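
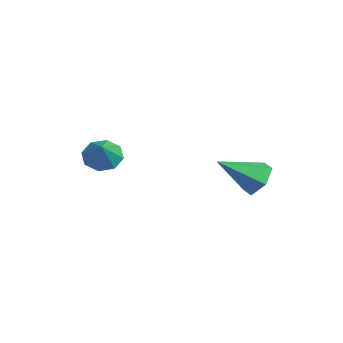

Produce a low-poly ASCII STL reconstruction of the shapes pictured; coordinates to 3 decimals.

solid 
facet normal -0.006 0.834 -0.552
outer loop
vertex 3.128 4.489 -3.168
vertex 2.714 4.034 -3.851
vertex 2.21 4.456 -3.208
endloop
endfacet
facet normal -0.050 0.202 0.978
outer loop
vertex 3.128 4.489 -3.168
vertex 2.21 4.456 -3.208
vertex 2.726 2.366 -2.749
endloop
endfacet
facet normal -0.006 0.834 -0.552
outer loop
vertex 2.21 4.456 -3.208
vertex 2.714 4.034 -3.851
vertex 1.795 4.001 -3.891
endloop
endfacet
facet normal -0.827 -0.082 0.557
outer loop
vertex 2.21 4.456 -3.208
vertex 1.795 4.001 -3.891
vertex 2.726 2.366 -2.749
endloop
endfacet
facet normal -0.006 0.834 -0.551
outer loop
vertex 1.795 4.001 -3.891
vertex 2.714 4.034 -3.851
vertex 2.299 3.579 -4.535
endloop
endfacet
facet normal -0.775 -0.593 -0.218
outer loop
vertex 1.795 4.001 -3.891
vertex 2.299 3.579 -4.535
vertex 2.726 2.366 -2.749
endloop
endfacet
facet normal -0.006 0.834 -0.551
outer loop
vertex 2.299 3.579 -4.535
vertex 2.714 4.034 -3.851
vertex 3.218 3.612 -4.495
endloop
endfacet
facet normal 0.054 -0.820 -0.570
outer loop
vertex 2.299 3.579 -4.535
vertex 3.218 3.612 -4.495
vertex 2.726 2.366 -2.749
endloop
endfacet
facet normal -0.006 0.834 -0.551
outer loop
vertex 3.218 3.612 -4.495
vertex 2.714 4.034 -3.851
vertex 3.632 4.067 -3.811
endloop
endfacet
facet normal 0.832 -0.535 -0.147
outer loop
vertex 3.218 3.612 -4.495
vertex 3.632 4.067 -3.811
vertex 2.726 2.366 -2.749
endloop
endfacet
facet normal -0.006 0.834 -0.552
outer loop
vertex 3.632 4.067 -3.811
vertex 2.714 4.034 -3.851
vertex 3.128 4.489 -3.168
endloop
endfacet
facet normal 0.779 -0.024 0.626
outer loop
vertex 3.632 4.067 -3.811
vertex 3.128 4.489 -3.168
vertex 2.726 2.366 -2.749
endloop
endfacet
facet normal -0.757 0.190 -0.626
outer loop
vertex -0.406 -0.956 -3.949
vertex -0.955 -1.318 -3.395
vertex -0.653 -0.523 -3.519
endloop
endfacet
facet normal 0.841 0.538 -0.059
outer loop
vertex -0.406 -0.956 -3.949
vertex -0.653 -0.523 -3.519
vertex 0.095 -1.582 -2.525
endloop
endfacet
facet normal -0.756 0.189 -0.627
outer loop
vertex -0.653 -0.523 -3.519
vertex -0.955 -1.318 -3.395
vertex -1.078 -0.556 -3.017
endloop
endfacet
facet normal 0.473 0.757 0.450
outer loop
vertex -0.653 -0.523 -3.519
vertex -1.078 -0.556 -3.017
vertex 0.095 -1.582 -2.525
endloop
endfacet
facet normal -0.756 0.189 -0.627
outer loop
vertex -1.078 -0.556 -3.017
vertex -0.955 -1.318 -3.395
vertex -1.43 -1.035 -2.737
endloop
endfacet
facet normal 0.049 0.477 0.878
outer loop
vertex -1.078 -0.556 -3.017
vertex -1.43 -1.035 -2.737
vertex 0.095 -1.582 -2.525
endloop
endfacet
facet normal -0.756 0.190 -0.627
outer loop
vertex -1.43 -1.035 -2.737
vertex -0.955 -1.318 -3.395
vertex -1.505 -1.681 -2.842
endloop
endfacet
facet normal -0.184 -0.137 0.973
outer loop
vertex -1.43 -1.035 -2.737
vertex -1.505 -1.681 -2.842
vertex 0.095 -1.582 -2.525
endloop
endfacet
facet normal -0.756 0.191 -0.626
outer loop
vertex -1.505 -1.681 -2.842
vertex -0.955 -1.318 -3.395
vertex -1.258 -2.114 -3.272
endloop
endfacet
facet normal -0.090 -0.727 0.681
outer loop
vertex -1.505 -1.681 -2.842
vertex -1.258 -2.114 -3.272
vertex 0.095 -1.582 -2.525
endloop
endfacet
facet normal -0.755 0.191 -0.627
outer loop
vertex -1.258 -2.114 -3.272
vertex -0.955 -1.318 -3.395
vertex -0.833 -2.081 -3.774
endloop
endfacet
facet normal 0.277 -0.945 0.172
outer loop
vertex -1.258 -2.114 -3.272
vertex -0.833 -2.081 -3.774
vertex 0.095 -1.582 -2.525
endloop
endfacet
facet normal -0.756 0.190 -0.627
outer loop
vertex -0.833 -2.081 -3.774
vertex -0.955 -1.318 -3.395
vertex -0.48 -1.601 -4.054
endloop
endfacet
facet normal 0.702 -0.665 -0.256
outer loop
vertex -0.833 -2.081 -3.774
vertex -0.48 -1.601 -4.054
vertex 0.095 -1.582 -2.525
endloop
endfacet
facet normal -0.756 0.189 -0.626
outer loop
vertex -0.48 -1.601 -4.054
vertex -0.955 -1.318 -3.395
vertex -0.406 -0.956 -3.949
endloop
endfacet
facet normal 0.935 -0.050 -0.351
outer loop
vertex -0.48 -1.601 -4.054
vertex -0.406 -0.956 -3.949
vertex 0.095 -1.582 -2.525
endloop
endfacet

endsolid


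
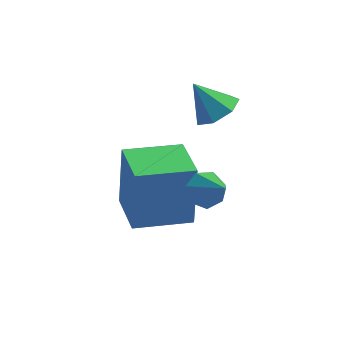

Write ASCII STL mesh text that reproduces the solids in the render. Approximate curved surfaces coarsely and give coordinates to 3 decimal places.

solid 
facet normal 0.574 -0.081 -0.815
outer loop
vertex -0.965 -0.222 2.071
vertex -1.48 0.218 1.665
vertex -0.853 0.454 2.083
endloop
endfacet
facet normal 0.425 -0.086 0.901
outer loop
vertex -0.965 -0.222 2.071
vertex -0.853 0.454 2.083
vertex -2.22 0.322 2.715
endloop
endfacet
facet normal 0.574 -0.081 -0.815
outer loop
vertex -0.853 0.454 2.083
vertex -1.48 0.218 1.665
vertex -1.212 0.953 1.781
endloop
endfacet
facet normal 0.273 0.634 0.723
outer loop
vertex -0.853 0.454 2.083
vertex -1.212 0.953 1.781
vertex -2.22 0.322 2.715
endloop
endfacet
facet normal 0.575 -0.081 -0.814
outer loop
vertex -1.212 0.953 1.781
vertex -1.48 0.218 1.665
vertex -1.773 0.899 1.39
endloop
endfacet
facet normal -0.294 0.909 0.296
outer loop
vertex -1.212 0.953 1.781
vertex -1.773 0.899 1.39
vertex -2.22 0.322 2.715
endloop
endfacet
facet normal 0.575 -0.082 -0.814
outer loop
vertex -1.773 0.899 1.39
vertex -1.48 0.218 1.665
vertex -2.113 0.332 1.207
endloop
endfacet
facet normal -0.848 0.527 -0.057
outer loop
vertex -1.773 0.899 1.39
vertex -2.113 0.332 1.207
vertex -2.22 0.322 2.715
endloop
endfacet
facet normal 0.575 -0.080 -0.814
outer loop
vertex -2.113 0.332 1.207
vertex -1.48 0.218 1.665
vertex -1.976 -0.32 1.368
endloop
endfacet
facet normal -0.973 -0.222 -0.070
outer loop
vertex -2.113 0.332 1.207
vertex -1.976 -0.32 1.368
vertex -2.22 0.322 2.715
endloop
endfacet
facet normal 0.574 -0.079 -0.815
outer loop
vertex -1.976 -0.32 1.368
vertex -1.48 0.218 1.665
vertex -1.465 -0.567 1.752
endloop
endfacet
facet normal -0.574 -0.775 0.265
outer loop
vertex -1.976 -0.32 1.368
vertex -1.465 -0.567 1.752
vertex -2.22 0.322 2.715
endloop
endfacet
facet normal 0.574 -0.079 -0.815
outer loop
vertex -1.465 -0.567 1.752
vertex -1.48 0.218 1.665
vertex -0.965 -0.222 2.071
endloop
endfacet
facet normal 0.048 -0.715 0.698
outer loop
vertex -1.465 -0.567 1.752
vertex -0.965 -0.222 2.071
vertex -2.22 0.322 2.715
endloop
endfacet
facet normal -0.500 0.564 -0.657
outer loop
vertex -0.806 -2.981 0.428
vertex -1.3 -2.947 0.833
vertex -0.796 -2.556 0.785
endloop
endfacet
facet normal 0.992 0.065 -0.105
outer loop
vertex -0.806 -2.981 0.428
vertex -0.796 -2.556 0.785
vertex -0.62 -3.713 1.727
endloop
endfacet
facet normal -0.500 0.563 -0.658
outer loop
vertex -0.796 -2.556 0.785
vertex -1.3 -2.947 0.833
vertex -1.166 -2.425 1.178
endloop
endfacet
facet normal 0.705 0.509 0.494
outer loop
vertex -0.796 -2.556 0.785
vertex -1.166 -2.425 1.178
vertex -0.62 -3.713 1.727
endloop
endfacet
facet normal -0.501 0.563 -0.657
outer loop
vertex -1.166 -2.425 1.178
vertex -1.3 -2.947 0.833
vertex -1.636 -2.687 1.312
endloop
endfacet
facet normal 0.035 0.404 0.914
outer loop
vertex -1.166 -2.425 1.178
vertex -1.636 -2.687 1.312
vertex -0.62 -3.713 1.727
endloop
endfacet
facet normal -0.500 0.564 -0.657
outer loop
vertex -1.636 -2.687 1.312
vertex -1.3 -2.947 0.833
vertex -1.854 -3.145 1.085
endloop
endfacet
facet normal -0.515 -0.171 0.840
outer loop
vertex -1.636 -2.687 1.312
vertex -1.854 -3.145 1.085
vertex -0.62 -3.713 1.727
endloop
endfacet
facet normal -0.500 0.565 -0.656
outer loop
vertex -1.854 -3.145 1.085
vertex -1.3 -2.947 0.833
vertex -1.655 -3.453 0.668
endloop
endfacet
facet normal -0.530 -0.783 0.326
outer loop
vertex -1.854 -3.145 1.085
vertex -1.655 -3.453 0.668
vertex -0.62 -3.713 1.727
endloop
endfacet
facet normal -0.499 0.565 -0.657
outer loop
vertex -1.655 -3.453 0.668
vertex -1.3 -2.947 0.833
vertex -1.188 -3.38 0.376
endloop
endfacet
facet normal 0.002 -0.971 -0.240
outer loop
vertex -1.655 -3.453 0.668
vertex -1.188 -3.38 0.376
vertex -0.62 -3.713 1.727
endloop
endfacet
facet normal -0.500 0.564 -0.657
outer loop
vertex -1.188 -3.38 0.376
vertex -1.3 -2.947 0.833
vertex -0.806 -2.981 0.428
endloop
endfacet
facet normal 0.679 -0.594 -0.432
outer loop
vertex -1.188 -3.38 0.376
vertex -0.806 -2.981 0.428
vertex -0.62 -3.713 1.727
endloop
endfacet
facet normal -0.911 -0.404 0.080
outer loop
vertex -3.5 -2.168 0.367
vertex -4.196 -0.646 0.135
vertex -3.536 -2.515 -1.805
endloop
endfacet
facet normal 0.412 -0.901 0.137
outer loop
vertex -1.824 -1.754 -1.955
vertex -3.5 -2.168 0.367
vertex -3.536 -2.515 -1.805
endloop
endfacet
facet normal -0.911 -0.405 0.080
outer loop
vertex -3.536 -2.515 -1.805
vertex -4.196 -0.646 0.135
vertex -4.233 -0.993 -2.037
endloop
endfacet
facet normal -0.016 -0.158 -0.987
outer loop
vertex -4.233 -0.993 -2.037
vertex -1.824 -1.754 -1.955
vertex -3.536 -2.515 -1.805
endloop
endfacet
facet normal 0.016 0.158 0.987
outer loop
vertex -3.5 -2.168 0.367
vertex -2.484 0.115 -0.015
vertex -4.196 -0.646 0.135
endloop
endfacet
facet normal 0.412 -0.901 0.137
outer loop
vertex -1.787 -1.407 0.217
vertex -3.5 -2.168 0.367
vertex -1.824 -1.754 -1.955
endloop
endfacet
facet normal 0.016 0.158 0.987
outer loop
vertex -1.787 -1.407 0.217
vertex -2.484 0.115 -0.015
vertex -3.5 -2.168 0.367
endloop
endfacet
facet normal -0.412 0.901 -0.137
outer loop
vertex -4.196 -0.646 0.135
vertex -2.484 0.115 -0.015
vertex -4.233 -0.993 -2.037
endloop
endfacet
facet normal -0.016 -0.158 -0.987
outer loop
vertex -2.52 -0.232 -2.187
vertex -1.824 -1.754 -1.955
vertex -4.233 -0.993 -2.037
endloop
endfacet
facet normal -0.412 0.901 -0.137
outer loop
vertex -4.233 -0.993 -2.037
vertex -2.484 0.115 -0.015
vertex -2.52 -0.232 -2.187
endloop
endfacet
facet normal 0.911 0.404 -0.080
outer loop
vertex -2.52 -0.232 -2.187
vertex -1.787 -1.407 0.217
vertex -1.824 -1.754 -1.955
endloop
endfacet
facet normal 0.911 0.405 -0.080
outer loop
vertex -2.484 0.115 -0.015
vertex -1.787 -1.407 0.217
vertex -2.52 -0.232 -2.187
endloop
endfacet

endsolid


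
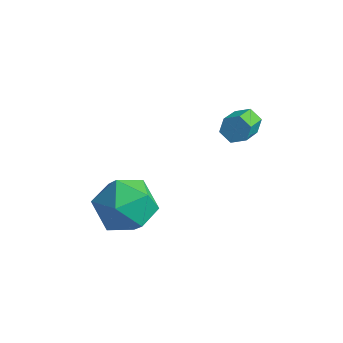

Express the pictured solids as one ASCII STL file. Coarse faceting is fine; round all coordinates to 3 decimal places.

solid 
facet normal -0.495 0.868 -0.048
outer loop
vertex -0.551 -0.661 -3.095
vertex -1.308 -1.048 -2.28
vertex -0.333 -0.474 -1.952
endloop
endfacet
facet normal 0.197 0.961 -0.195
outer loop
vertex -0.551 -0.661 -3.095
vertex -0.333 -0.474 -1.952
vertex 0.54 -0.799 -2.673
endloop
endfacet
facet normal 0.361 0.549 -0.754
outer loop
vertex -0.551 -0.661 -3.095
vertex 0.54 -0.799 -2.673
vertex 0.105 -1.574 -3.446
endloop
endfacet
facet normal -0.230 0.200 -0.952
outer loop
vertex -0.551 -0.661 -3.095
vertex 0.105 -1.574 -3.446
vertex -1.037 -1.728 -3.202
endloop
endfacet
facet normal -0.759 0.397 -0.516
outer loop
vertex -0.551 -0.661 -3.095
vertex -1.037 -1.728 -3.202
vertex -1.308 -1.048 -2.28
endloop
endfacet
facet normal 0.575 0.732 0.366
outer loop
vertex 0.54 -0.799 -2.673
vertex -0.333 -0.474 -1.952
vertex 0.457 -1.272 -1.598
endloop
endfacet
facet normal -0.545 0.581 0.604
outer loop
vertex -0.333 -0.474 -1.952
vertex -1.308 -1.048 -2.28
vertex -0.685 -1.426 -1.354
endloop
endfacet
facet normal -0.972 -0.179 -0.154
outer loop
vertex -1.308 -1.048 -2.28
vertex -1.037 -1.728 -3.202
vertex -1.12 -2.201 -2.127
endloop
endfacet
facet normal -0.117 -0.497 -0.860
outer loop
vertex -1.037 -1.728 -3.202
vertex 0.105 -1.574 -3.446
vertex -0.247 -2.526 -2.848
endloop
endfacet
facet normal 0.840 0.066 -0.538
outer loop
vertex 0.105 -1.574 -3.446
vertex 0.54 -0.799 -2.673
vertex 0.728 -1.952 -2.52
endloop
endfacet
facet normal 0.230 -0.200 0.952
outer loop
vertex -0.029 -2.339 -1.705
vertex 0.457 -1.272 -1.598
vertex -0.685 -1.426 -1.354
endloop
endfacet
facet normal -0.361 -0.549 0.754
outer loop
vertex -0.029 -2.339 -1.705
vertex -0.685 -1.426 -1.354
vertex -1.12 -2.201 -2.127
endloop
endfacet
facet normal -0.197 -0.961 0.195
outer loop
vertex -0.029 -2.339 -1.705
vertex -1.12 -2.201 -2.127
vertex -0.247 -2.526 -2.848
endloop
endfacet
facet normal 0.495 -0.868 0.048
outer loop
vertex -0.029 -2.339 -1.705
vertex -0.247 -2.526 -2.848
vertex 0.728 -1.952 -2.52
endloop
endfacet
facet normal 0.759 -0.397 0.516
outer loop
vertex -0.029 -2.339 -1.705
vertex 0.728 -1.952 -2.52
vertex 0.457 -1.272 -1.598
endloop
endfacet
facet normal 0.117 0.497 0.860
outer loop
vertex -0.685 -1.426 -1.354
vertex 0.457 -1.272 -1.598
vertex -0.333 -0.474 -1.952
endloop
endfacet
facet normal -0.840 -0.066 0.538
outer loop
vertex -1.12 -2.201 -2.127
vertex -0.685 -1.426 -1.354
vertex -1.308 -1.048 -2.28
endloop
endfacet
facet normal -0.575 -0.732 -0.366
outer loop
vertex -0.247 -2.526 -2.848
vertex -1.12 -2.201 -2.127
vertex -1.037 -1.728 -3.202
endloop
endfacet
facet normal 0.545 -0.581 -0.604
outer loop
vertex 0.728 -1.952 -2.52
vertex -0.247 -2.526 -2.848
vertex 0.105 -1.574 -3.446
endloop
endfacet
facet normal 0.972 0.179 0.154
outer loop
vertex 0.457 -1.272 -1.598
vertex 0.728 -1.952 -2.52
vertex 0.54 -0.799 -2.673
endloop
endfacet
facet normal -0.234 0.835 -0.498
outer loop
vertex 2.021 2.555 -0.458
vertex 1.556 2.587 -0.186
vertex 1.999 2.827 0.008
endloop
endfacet
facet normal 0.971 0.224 -0.085
outer loop
vertex 2.021 2.555 -0.458
vertex 1.999 2.827 0.008
vertex 2.33 1.462 0.194
endloop
endfacet
facet normal 0.971 0.224 -0.083
outer loop
vertex 2.33 1.462 0.194
vertex 1.999 2.827 0.008
vertex 2.307 1.734 0.66
endloop
endfacet
facet normal 0.236 -0.834 0.499
outer loop
vertex 2.33 1.462 0.194
vertex 2.307 1.734 0.66
vertex 1.864 1.493 0.466
endloop
endfacet
facet normal -0.235 0.835 -0.497
outer loop
vertex 1.999 2.827 0.008
vertex 1.556 2.587 -0.186
vertex 1.533 2.858 0.28
endloop
endfacet
facet normal 0.449 0.548 0.706
outer loop
vertex 1.999 2.827 0.008
vertex 1.533 2.858 0.28
vertex 2.307 1.734 0.66
endloop
endfacet
facet normal 0.449 0.548 0.706
outer loop
vertex 2.307 1.734 0.66
vertex 1.533 2.858 0.28
vertex 1.841 1.765 0.932
endloop
endfacet
facet normal 0.236 -0.834 0.499
outer loop
vertex 2.307 1.734 0.66
vertex 1.841 1.765 0.932
vertex 1.864 1.493 0.466
endloop
endfacet
facet normal -0.235 0.835 -0.497
outer loop
vertex 1.533 2.858 0.28
vertex 1.556 2.587 -0.186
vertex 1.09 2.618 0.086
endloop
endfacet
facet normal -0.521 0.324 0.789
outer loop
vertex 1.533 2.858 0.28
vertex 1.09 2.618 0.086
vertex 1.841 1.765 0.932
endloop
endfacet
facet normal -0.522 0.323 0.789
outer loop
vertex 1.841 1.765 0.932
vertex 1.09 2.618 0.086
vertex 1.399 1.525 0.738
endloop
endfacet
facet normal 0.234 -0.835 0.499
outer loop
vertex 1.841 1.765 0.932
vertex 1.399 1.525 0.738
vertex 1.864 1.493 0.466
endloop
endfacet
facet normal -0.236 0.834 -0.499
outer loop
vertex 1.09 2.618 0.086
vertex 1.556 2.587 -0.186
vertex 1.113 2.346 -0.38
endloop
endfacet
facet normal -0.971 -0.225 0.083
outer loop
vertex 1.09 2.618 0.086
vertex 1.113 2.346 -0.38
vertex 1.399 1.525 0.738
endloop
endfacet
facet normal -0.971 -0.223 0.084
outer loop
vertex 1.399 1.525 0.738
vertex 1.113 2.346 -0.38
vertex 1.421 1.253 0.272
endloop
endfacet
facet normal 0.234 -0.835 0.498
outer loop
vertex 1.399 1.525 0.738
vertex 1.421 1.253 0.272
vertex 1.864 1.493 0.466
endloop
endfacet
facet normal -0.236 0.834 -0.499
outer loop
vertex 1.113 2.346 -0.38
vertex 1.556 2.587 -0.186
vertex 1.579 2.315 -0.652
endloop
endfacet
facet normal -0.449 -0.548 -0.706
outer loop
vertex 1.113 2.346 -0.38
vertex 1.579 2.315 -0.652
vertex 1.421 1.253 0.272
endloop
endfacet
facet normal -0.449 -0.548 -0.706
outer loop
vertex 1.421 1.253 0.272
vertex 1.579 2.315 -0.652
vertex 1.887 1.222 0.0
endloop
endfacet
facet normal 0.235 -0.835 0.497
outer loop
vertex 1.421 1.253 0.272
vertex 1.887 1.222 0.0
vertex 1.864 1.493 0.466
endloop
endfacet
facet normal -0.234 0.835 -0.499
outer loop
vertex 1.579 2.315 -0.652
vertex 1.556 2.587 -0.186
vertex 2.021 2.555 -0.458
endloop
endfacet
facet normal 0.522 -0.324 -0.789
outer loop
vertex 1.579 2.315 -0.652
vertex 2.021 2.555 -0.458
vertex 1.887 1.222 0.0
endloop
endfacet
facet normal 0.521 -0.324 -0.790
outer loop
vertex 1.887 1.222 0.0
vertex 2.021 2.555 -0.458
vertex 2.33 1.462 0.194
endloop
endfacet
facet normal 0.235 -0.835 0.497
outer loop
vertex 1.887 1.222 0.0
vertex 2.33 1.462 0.194
vertex 1.864 1.493 0.466
endloop
endfacet

endsolid


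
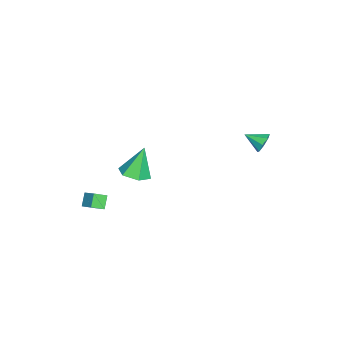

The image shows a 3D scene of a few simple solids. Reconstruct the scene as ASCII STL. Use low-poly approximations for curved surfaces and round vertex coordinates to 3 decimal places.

solid 
facet normal 0.333 -0.206 -0.920
outer loop
vertex 3.388 -1.366 -1.16
vertex 2.584 -1.815 -1.35
vertex 2.662 -0.895 -1.528
endloop
endfacet
facet normal 0.366 0.854 0.371
outer loop
vertex 3.388 -1.366 -1.16
vertex 2.662 -0.895 -1.528
vertex 1.956 -1.425 0.39
endloop
endfacet
facet normal 0.332 -0.206 -0.921
outer loop
vertex 2.662 -0.895 -1.528
vertex 2.584 -1.815 -1.35
vertex 1.858 -1.344 -1.717
endloop
endfacet
facet normal -0.497 0.866 0.056
outer loop
vertex 2.662 -0.895 -1.528
vertex 1.858 -1.344 -1.717
vertex 1.956 -1.425 0.39
endloop
endfacet
facet normal 0.332 -0.206 -0.921
outer loop
vertex 1.858 -1.344 -1.717
vertex 2.584 -1.815 -1.35
vertex 1.78 -2.264 -1.539
endloop
endfacet
facet normal -0.994 0.094 0.050
outer loop
vertex 1.858 -1.344 -1.717
vertex 1.78 -2.264 -1.539
vertex 1.956 -1.425 0.39
endloop
endfacet
facet normal 0.332 -0.206 -0.921
outer loop
vertex 1.78 -2.264 -1.539
vertex 2.584 -1.815 -1.35
vertex 2.506 -2.735 -1.172
endloop
endfacet
facet normal -0.629 -0.690 0.358
outer loop
vertex 1.78 -2.264 -1.539
vertex 2.506 -2.735 -1.172
vertex 1.956 -1.425 0.39
endloop
endfacet
facet normal 0.333 -0.206 -0.920
outer loop
vertex 2.506 -2.735 -1.172
vertex 2.584 -1.815 -1.35
vertex 3.31 -2.286 -0.982
endloop
endfacet
facet normal 0.234 -0.703 0.672
outer loop
vertex 2.506 -2.735 -1.172
vertex 3.31 -2.286 -0.982
vertex 1.956 -1.425 0.39
endloop
endfacet
facet normal 0.333 -0.206 -0.920
outer loop
vertex 3.31 -2.286 -0.982
vertex 2.584 -1.815 -1.35
vertex 3.388 -1.366 -1.16
endloop
endfacet
facet normal 0.731 0.069 0.678
outer loop
vertex 3.31 -2.286 -0.982
vertex 3.388 -1.366 -1.16
vertex 1.956 -1.425 0.39
endloop
endfacet
facet normal 0.019 0.908 -0.419
outer loop
vertex -1.657 4.041 -1.818
vertex -1.989 4.305 -1.261
vertex -1.319 4.209 -1.439
endloop
endfacet
facet normal 0.673 -0.675 -0.301
outer loop
vertex -1.657 4.041 -1.818
vertex -1.319 4.209 -1.439
vertex -2.011 3.215 -0.759
endloop
endfacet
facet normal 0.019 0.908 -0.418
outer loop
vertex -1.319 4.209 -1.439
vertex -1.989 4.305 -1.261
vertex -1.372 4.433 -0.955
endloop
endfacet
facet normal 0.867 -0.409 0.284
outer loop
vertex -1.319 4.209 -1.439
vertex -1.372 4.433 -0.955
vertex -2.011 3.215 -0.759
endloop
endfacet
facet normal 0.019 0.908 -0.419
outer loop
vertex -1.372 4.433 -0.955
vertex -1.989 4.305 -1.261
vertex -1.787 4.582 -0.651
endloop
endfacet
facet normal 0.547 -0.155 0.823
outer loop
vertex -1.372 4.433 -0.955
vertex -1.787 4.582 -0.651
vertex -2.011 3.215 -0.759
endloop
endfacet
facet normal 0.018 0.908 -0.418
outer loop
vertex -1.787 4.582 -0.651
vertex -1.989 4.305 -1.261
vertex -2.32 4.568 -0.704
endloop
endfacet
facet normal -0.097 -0.063 0.993
outer loop
vertex -1.787 4.582 -0.651
vertex -2.32 4.568 -0.704
vertex -2.011 3.215 -0.759
endloop
endfacet
facet normal 0.019 0.908 -0.418
outer loop
vertex -2.32 4.568 -0.704
vertex -1.989 4.305 -1.261
vertex -2.659 4.401 -1.083
endloop
endfacet
facet normal -0.690 -0.186 0.699
outer loop
vertex -2.32 4.568 -0.704
vertex -2.659 4.401 -1.083
vertex -2.011 3.215 -0.759
endloop
endfacet
facet normal 0.019 0.908 -0.418
outer loop
vertex -2.659 4.401 -1.083
vertex -1.989 4.305 -1.261
vertex -2.605 4.177 -1.567
endloop
endfacet
facet normal -0.885 -0.453 0.111
outer loop
vertex -2.659 4.401 -1.083
vertex -2.605 4.177 -1.567
vertex -2.011 3.215 -0.759
endloop
endfacet
facet normal 0.019 0.908 -0.419
outer loop
vertex -2.605 4.177 -1.567
vertex -1.989 4.305 -1.261
vertex -2.19 4.028 -1.871
endloop
endfacet
facet normal -0.565 -0.707 -0.426
outer loop
vertex -2.605 4.177 -1.567
vertex -2.19 4.028 -1.871
vertex -2.011 3.215 -0.759
endloop
endfacet
facet normal 0.019 0.908 -0.419
outer loop
vertex -2.19 4.028 -1.871
vertex -1.989 4.305 -1.261
vertex -1.657 4.041 -1.818
endloop
endfacet
facet normal 0.079 -0.799 -0.597
outer loop
vertex -2.19 4.028 -1.871
vertex -1.657 4.041 -1.818
vertex -2.011 3.215 -0.759
endloop
endfacet
facet normal -0.542 -0.648 -0.535
outer loop
vertex 2.909 -4.553 -3.307
vertex 2.52 -3.921 -3.678
vertex 3.529 -4.545 -3.945
endloop
endfacet
facet normal 0.469 -0.762 0.447
outer loop
vertex 4.12 -3.839 -3.362
vertex 2.909 -4.553 -3.307
vertex 3.529 -4.545 -3.945
endloop
endfacet
facet normal -0.542 -0.648 -0.535
outer loop
vertex 3.529 -4.545 -3.945
vertex 2.52 -3.921 -3.678
vertex 3.14 -3.913 -4.316
endloop
endfacet
facet normal 0.697 0.008 -0.717
outer loop
vertex 3.14 -3.913 -4.316
vertex 4.12 -3.839 -3.362
vertex 3.529 -4.545 -3.945
endloop
endfacet
facet normal -0.697 -0.008 0.717
outer loop
vertex 2.909 -4.553 -3.307
vertex 3.111 -3.215 -3.095
vertex 2.52 -3.921 -3.678
endloop
endfacet
facet normal 0.469 -0.762 0.447
outer loop
vertex 3.5 -3.847 -2.724
vertex 2.909 -4.553 -3.307
vertex 4.12 -3.839 -3.362
endloop
endfacet
facet normal -0.697 -0.008 0.717
outer loop
vertex 3.5 -3.847 -2.724
vertex 3.111 -3.215 -3.095
vertex 2.909 -4.553 -3.307
endloop
endfacet
facet normal -0.469 0.762 -0.447
outer loop
vertex 2.52 -3.921 -3.678
vertex 3.111 -3.215 -3.095
vertex 3.14 -3.913 -4.316
endloop
endfacet
facet normal 0.697 0.008 -0.717
outer loop
vertex 3.731 -3.207 -3.733
vertex 4.12 -3.839 -3.362
vertex 3.14 -3.913 -4.316
endloop
endfacet
facet normal -0.469 0.762 -0.447
outer loop
vertex 3.14 -3.913 -4.316
vertex 3.111 -3.215 -3.095
vertex 3.731 -3.207 -3.733
endloop
endfacet
facet normal 0.542 0.648 0.535
outer loop
vertex 3.731 -3.207 -3.733
vertex 3.5 -3.847 -2.724
vertex 4.12 -3.839 -3.362
endloop
endfacet
facet normal 0.542 0.648 0.535
outer loop
vertex 3.111 -3.215 -3.095
vertex 3.5 -3.847 -2.724
vertex 3.731 -3.207 -3.733
endloop
endfacet

endsolid


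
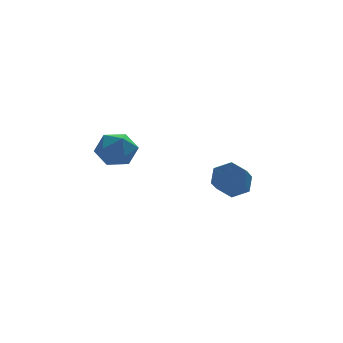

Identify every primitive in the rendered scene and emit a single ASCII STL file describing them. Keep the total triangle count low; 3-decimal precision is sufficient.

solid 
facet normal 0.366 0.745 -0.557
outer loop
vertex 1.646 2.146 -3.158
vertex 1.021 2.249 -3.431
vertex 1.207 2.586 -2.858
endloop
endfacet
facet normal 0.679 0.195 0.708
outer loop
vertex 1.646 2.146 -3.158
vertex 1.207 2.586 -2.858
vertex 1.184 1.207 -2.456
endloop
endfacet
facet normal 0.679 0.195 0.708
outer loop
vertex 1.184 1.207 -2.456
vertex 1.207 2.586 -2.858
vertex 0.745 1.647 -2.156
endloop
endfacet
facet normal -0.367 -0.746 0.556
outer loop
vertex 1.184 1.207 -2.456
vertex 0.745 1.647 -2.156
vertex 0.559 1.311 -2.729
endloop
endfacet
facet normal 0.366 0.745 -0.557
outer loop
vertex 1.207 2.586 -2.858
vertex 1.021 2.249 -3.431
vertex 0.582 2.689 -3.131
endloop
endfacet
facet normal -0.212 0.650 0.730
outer loop
vertex 1.207 2.586 -2.858
vertex 0.582 2.689 -3.131
vertex 0.745 1.647 -2.156
endloop
endfacet
facet normal -0.211 0.650 0.730
outer loop
vertex 0.745 1.647 -2.156
vertex 0.582 2.689 -3.131
vertex 0.12 1.751 -2.429
endloop
endfacet
facet normal -0.367 -0.746 0.556
outer loop
vertex 0.745 1.647 -2.156
vertex 0.12 1.751 -2.429
vertex 0.559 1.311 -2.729
endloop
endfacet
facet normal 0.367 0.746 -0.556
outer loop
vertex 0.582 2.689 -3.131
vertex 1.021 2.249 -3.431
vertex 0.396 2.353 -3.704
endloop
endfacet
facet normal -0.890 0.455 0.022
outer loop
vertex 0.582 2.689 -3.131
vertex 0.396 2.353 -3.704
vertex 0.12 1.751 -2.429
endloop
endfacet
facet normal -0.891 0.454 0.022
outer loop
vertex 0.12 1.751 -2.429
vertex 0.396 2.353 -3.704
vertex -0.066 1.414 -3.002
endloop
endfacet
facet normal -0.366 -0.745 0.557
outer loop
vertex 0.12 1.751 -2.429
vertex -0.066 1.414 -3.002
vertex 0.559 1.311 -2.729
endloop
endfacet
facet normal 0.367 0.746 -0.556
outer loop
vertex 0.396 2.353 -3.704
vertex 1.021 2.249 -3.431
vertex 0.835 1.913 -4.004
endloop
endfacet
facet normal -0.679 -0.195 -0.708
outer loop
vertex 0.396 2.353 -3.704
vertex 0.835 1.913 -4.004
vertex -0.066 1.414 -3.002
endloop
endfacet
facet normal -0.679 -0.195 -0.708
outer loop
vertex -0.066 1.414 -3.002
vertex 0.835 1.913 -4.004
vertex 0.373 0.974 -3.302
endloop
endfacet
facet normal -0.366 -0.745 0.557
outer loop
vertex -0.066 1.414 -3.002
vertex 0.373 0.974 -3.302
vertex 0.559 1.311 -2.729
endloop
endfacet
facet normal 0.367 0.746 -0.556
outer loop
vertex 0.835 1.913 -4.004
vertex 1.021 2.249 -3.431
vertex 1.46 1.809 -3.731
endloop
endfacet
facet normal 0.211 -0.650 -0.730
outer loop
vertex 0.835 1.913 -4.004
vertex 1.46 1.809 -3.731
vertex 0.373 0.974 -3.302
endloop
endfacet
facet normal 0.212 -0.650 -0.730
outer loop
vertex 0.373 0.974 -3.302
vertex 1.46 1.809 -3.731
vertex 0.998 0.871 -3.029
endloop
endfacet
facet normal -0.366 -0.745 0.557
outer loop
vertex 0.373 0.974 -3.302
vertex 0.998 0.871 -3.029
vertex 0.559 1.311 -2.729
endloop
endfacet
facet normal 0.366 0.745 -0.557
outer loop
vertex 1.46 1.809 -3.731
vertex 1.021 2.249 -3.431
vertex 1.646 2.146 -3.158
endloop
endfacet
facet normal 0.890 -0.455 -0.022
outer loop
vertex 1.46 1.809 -3.731
vertex 1.646 2.146 -3.158
vertex 0.998 0.871 -3.029
endloop
endfacet
facet normal 0.890 -0.455 -0.022
outer loop
vertex 0.998 0.871 -3.029
vertex 1.646 2.146 -3.158
vertex 1.184 1.207 -2.456
endloop
endfacet
facet normal -0.367 -0.746 0.556
outer loop
vertex 0.998 0.871 -3.029
vertex 1.184 1.207 -2.456
vertex 0.559 1.311 -2.729
endloop
endfacet
facet normal -0.669 0.670 0.322
outer loop
vertex -3.606 2.037 -0.913
vertex -4.214 1.513 -1.085
vertex -3.864 1.506 -0.343
endloop
endfacet
facet normal -0.050 0.742 0.669
outer loop
vertex -3.606 2.037 -0.913
vertex -3.864 1.506 -0.343
vertex -3.062 1.647 -0.44
endloop
endfacet
facet normal 0.461 0.868 0.185
outer loop
vertex -3.606 2.037 -0.913
vertex -3.062 1.647 -0.44
vertex -2.915 1.74 -1.242
endloop
endfacet
facet normal 0.157 0.874 -0.460
outer loop
vertex -3.606 2.037 -0.913
vertex -2.915 1.74 -1.242
vertex -3.627 1.658 -1.64
endloop
endfacet
facet normal -0.541 0.752 -0.376
outer loop
vertex -3.606 2.037 -0.913
vertex -3.627 1.658 -1.64
vertex -4.214 1.513 -1.085
endloop
endfacet
facet normal 0.098 0.120 0.988
outer loop
vertex -3.062 1.647 -0.44
vertex -3.864 1.506 -0.343
vertex -3.333 0.882 -0.32
endloop
endfacet
facet normal -0.904 0.005 0.427
outer loop
vertex -3.864 1.506 -0.343
vertex -4.214 1.513 -1.085
vertex -4.045 0.8 -0.718
endloop
endfacet
facet normal -0.698 0.137 -0.703
outer loop
vertex -4.214 1.513 -1.085
vertex -3.627 1.658 -1.64
vertex -3.898 0.893 -1.52
endloop
endfacet
facet normal 0.430 0.335 -0.838
outer loop
vertex -3.627 1.658 -1.64
vertex -2.915 1.74 -1.242
vertex -3.096 1.034 -1.617
endloop
endfacet
facet normal 0.923 0.325 0.207
outer loop
vertex -2.915 1.74 -1.242
vertex -3.062 1.647 -0.44
vertex -2.746 1.027 -0.875
endloop
endfacet
facet normal -0.157 -0.874 0.460
outer loop
vertex -3.354 0.503 -1.047
vertex -3.333 0.882 -0.32
vertex -4.045 0.8 -0.718
endloop
endfacet
facet normal -0.461 -0.868 -0.185
outer loop
vertex -3.354 0.503 -1.047
vertex -4.045 0.8 -0.718
vertex -3.898 0.893 -1.52
endloop
endfacet
facet normal 0.050 -0.742 -0.669
outer loop
vertex -3.354 0.503 -1.047
vertex -3.898 0.893 -1.52
vertex -3.096 1.034 -1.617
endloop
endfacet
facet normal 0.669 -0.670 -0.322
outer loop
vertex -3.354 0.503 -1.047
vertex -3.096 1.034 -1.617
vertex -2.746 1.027 -0.875
endloop
endfacet
facet normal 0.541 -0.752 0.376
outer loop
vertex -3.354 0.503 -1.047
vertex -2.746 1.027 -0.875
vertex -3.333 0.882 -0.32
endloop
endfacet
facet normal -0.430 -0.335 0.838
outer loop
vertex -4.045 0.8 -0.718
vertex -3.333 0.882 -0.32
vertex -3.864 1.506 -0.343
endloop
endfacet
facet normal -0.923 -0.325 -0.207
outer loop
vertex -3.898 0.893 -1.52
vertex -4.045 0.8 -0.718
vertex -4.214 1.513 -1.085
endloop
endfacet
facet normal -0.098 -0.120 -0.988
outer loop
vertex -3.096 1.034 -1.617
vertex -3.898 0.893 -1.52
vertex -3.627 1.658 -1.64
endloop
endfacet
facet normal 0.904 -0.005 -0.427
outer loop
vertex -2.746 1.027 -0.875
vertex -3.096 1.034 -1.617
vertex -2.915 1.74 -1.242
endloop
endfacet
facet normal 0.698 -0.137 0.703
outer loop
vertex -3.333 0.882 -0.32
vertex -2.746 1.027 -0.875
vertex -3.062 1.647 -0.44
endloop
endfacet

endsolid


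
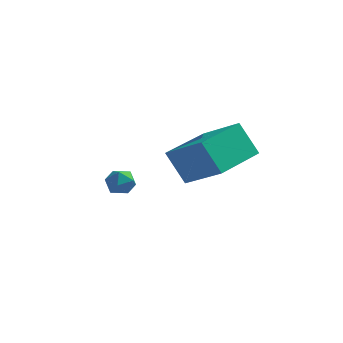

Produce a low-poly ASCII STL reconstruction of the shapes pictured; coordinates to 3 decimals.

solid 
facet normal -0.509 0.158 0.846
outer loop
vertex 0.173 -1.095 3.906
vertex 1.072 0.884 4.077
vertex -1.285 -0.344 2.889
endloop
endfacet
facet normal -0.413 -0.908 -0.079
outer loop
vertex -0.512 -0.584 1.603
vertex 0.173 -1.095 3.906
vertex -1.285 -0.344 2.889
endloop
endfacet
facet normal -0.509 0.158 0.846
outer loop
vertex -1.285 -0.344 2.889
vertex 1.072 0.884 4.077
vertex -0.386 1.635 3.06
endloop
endfacet
facet normal -0.756 0.389 -0.527
outer loop
vertex -0.386 1.635 3.06
vertex -0.512 -0.584 1.603
vertex -1.285 -0.344 2.889
endloop
endfacet
facet normal 0.756 -0.389 0.527
outer loop
vertex 0.173 -1.095 3.906
vertex 1.845 0.644 2.791
vertex 1.072 0.884 4.077
endloop
endfacet
facet normal -0.413 -0.908 -0.079
outer loop
vertex 0.946 -1.335 2.62
vertex 0.173 -1.095 3.906
vertex -0.512 -0.584 1.603
endloop
endfacet
facet normal 0.756 -0.389 0.527
outer loop
vertex 0.946 -1.335 2.62
vertex 1.845 0.644 2.791
vertex 0.173 -1.095 3.906
endloop
endfacet
facet normal 0.413 0.908 0.079
outer loop
vertex 1.072 0.884 4.077
vertex 1.845 0.644 2.791
vertex -0.386 1.635 3.06
endloop
endfacet
facet normal -0.756 0.389 -0.527
outer loop
vertex 0.387 1.395 1.774
vertex -0.512 -0.584 1.603
vertex -0.386 1.635 3.06
endloop
endfacet
facet normal 0.413 0.908 0.079
outer loop
vertex -0.386 1.635 3.06
vertex 1.845 0.644 2.791
vertex 0.387 1.395 1.774
endloop
endfacet
facet normal 0.509 -0.158 -0.846
outer loop
vertex 0.387 1.395 1.774
vertex 0.946 -1.335 2.62
vertex -0.512 -0.584 1.603
endloop
endfacet
facet normal 0.509 -0.158 -0.846
outer loop
vertex 1.845 0.644 2.791
vertex 0.946 -1.335 2.62
vertex 0.387 1.395 1.774
endloop
endfacet
facet normal -0.107 0.894 0.435
outer loop
vertex -3.619 2.505 -0.035
vertex -3.934 2.225 0.463
vertex -3.286 2.292 0.484
endloop
endfacet
facet normal 0.489 0.871 0.043
outer loop
vertex -3.619 2.505 -0.035
vertex -3.286 2.292 0.484
vertex -3.053 2.191 -0.117
endloop
endfacet
facet normal 0.305 0.715 -0.629
outer loop
vertex -3.619 2.505 -0.035
vertex -3.053 2.191 -0.117
vertex -3.557 2.061 -0.509
endloop
endfacet
facet normal -0.405 0.640 -0.653
outer loop
vertex -3.619 2.505 -0.035
vertex -3.557 2.061 -0.509
vertex -4.102 2.082 -0.15
endloop
endfacet
facet normal -0.660 0.752 0.005
outer loop
vertex -3.619 2.505 -0.035
vertex -4.102 2.082 -0.15
vertex -3.934 2.225 0.463
endloop
endfacet
facet normal 0.895 0.340 0.290
outer loop
vertex -3.053 2.191 -0.117
vertex -3.286 2.292 0.484
vertex -3.018 1.718 0.33
endloop
endfacet
facet normal -0.069 0.377 0.924
outer loop
vertex -3.286 2.292 0.484
vertex -3.934 2.225 0.463
vertex -3.563 1.739 0.689
endloop
endfacet
facet normal -0.962 0.146 0.230
outer loop
vertex -3.934 2.225 0.463
vertex -4.102 2.082 -0.15
vertex -4.067 1.609 0.297
endloop
endfacet
facet normal -0.551 -0.033 -0.834
outer loop
vertex -4.102 2.082 -0.15
vertex -3.557 2.061 -0.509
vertex -3.834 1.508 -0.304
endloop
endfacet
facet normal 0.598 0.086 -0.797
outer loop
vertex -3.557 2.061 -0.509
vertex -3.053 2.191 -0.117
vertex -3.186 1.575 -0.283
endloop
endfacet
facet normal 0.405 -0.640 0.653
outer loop
vertex -3.501 1.295 0.215
vertex -3.018 1.718 0.33
vertex -3.563 1.739 0.689
endloop
endfacet
facet normal -0.305 -0.715 0.629
outer loop
vertex -3.501 1.295 0.215
vertex -3.563 1.739 0.689
vertex -4.067 1.609 0.297
endloop
endfacet
facet normal -0.489 -0.871 -0.043
outer loop
vertex -3.501 1.295 0.215
vertex -4.067 1.609 0.297
vertex -3.834 1.508 -0.304
endloop
endfacet
facet normal 0.107 -0.894 -0.435
outer loop
vertex -3.501 1.295 0.215
vertex -3.834 1.508 -0.304
vertex -3.186 1.575 -0.283
endloop
endfacet
facet normal 0.660 -0.752 -0.005
outer loop
vertex -3.501 1.295 0.215
vertex -3.186 1.575 -0.283
vertex -3.018 1.718 0.33
endloop
endfacet
facet normal 0.551 0.033 0.834
outer loop
vertex -3.563 1.739 0.689
vertex -3.018 1.718 0.33
vertex -3.286 2.292 0.484
endloop
endfacet
facet normal -0.598 -0.086 0.797
outer loop
vertex -4.067 1.609 0.297
vertex -3.563 1.739 0.689
vertex -3.934 2.225 0.463
endloop
endfacet
facet normal -0.895 -0.340 -0.290
outer loop
vertex -3.834 1.508 -0.304
vertex -4.067 1.609 0.297
vertex -4.102 2.082 -0.15
endloop
endfacet
facet normal 0.069 -0.377 -0.924
outer loop
vertex -3.186 1.575 -0.283
vertex -3.834 1.508 -0.304
vertex -3.557 2.061 -0.509
endloop
endfacet
facet normal 0.962 -0.146 -0.230
outer loop
vertex -3.018 1.718 0.33
vertex -3.186 1.575 -0.283
vertex -3.053 2.191 -0.117
endloop
endfacet

endsolid


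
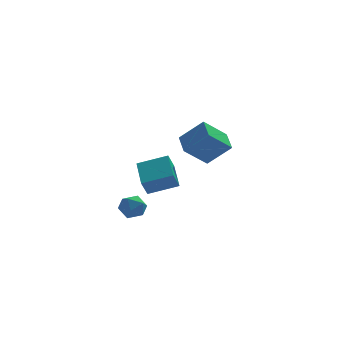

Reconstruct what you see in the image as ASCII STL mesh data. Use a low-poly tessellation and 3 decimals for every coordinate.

solid 
facet normal -0.703 0.187 -0.686
outer loop
vertex 1.824 1.979 2.195
vertex 1.69 3.263 2.683
vertex 3.092 2.546 1.05
endloop
endfacet
facet normal 0.097 -0.930 -0.353
outer loop
vertex 4.33 2.217 2.257
vertex 1.824 1.979 2.195
vertex 3.092 2.546 1.05
endloop
endfacet
facet normal -0.703 0.187 -0.686
outer loop
vertex 3.092 2.546 1.05
vertex 1.69 3.263 2.683
vertex 2.958 3.83 1.538
endloop
endfacet
facet normal 0.704 0.315 -0.636
outer loop
vertex 2.958 3.83 1.538
vertex 4.33 2.217 2.257
vertex 3.092 2.546 1.05
endloop
endfacet
facet normal -0.704 -0.315 0.636
outer loop
vertex 1.824 1.979 2.195
vertex 2.928 2.934 3.89
vertex 1.69 3.263 2.683
endloop
endfacet
facet normal 0.097 -0.930 -0.353
outer loop
vertex 3.062 1.65 3.402
vertex 1.824 1.979 2.195
vertex 4.33 2.217 2.257
endloop
endfacet
facet normal -0.704 -0.315 0.636
outer loop
vertex 3.062 1.65 3.402
vertex 2.928 2.934 3.89
vertex 1.824 1.979 2.195
endloop
endfacet
facet normal -0.097 0.930 0.353
outer loop
vertex 1.69 3.263 2.683
vertex 2.928 2.934 3.89
vertex 2.958 3.83 1.538
endloop
endfacet
facet normal 0.704 0.315 -0.636
outer loop
vertex 4.196 3.501 2.745
vertex 4.33 2.217 2.257
vertex 2.958 3.83 1.538
endloop
endfacet
facet normal -0.097 0.930 0.353
outer loop
vertex 2.958 3.83 1.538
vertex 2.928 2.934 3.89
vertex 4.196 3.501 2.745
endloop
endfacet
facet normal 0.703 -0.187 0.686
outer loop
vertex 4.196 3.501 2.745
vertex 3.062 1.65 3.402
vertex 4.33 2.217 2.257
endloop
endfacet
facet normal 0.703 -0.187 0.686
outer loop
vertex 2.928 2.934 3.89
vertex 3.062 1.65 3.402
vertex 4.196 3.501 2.745
endloop
endfacet
facet normal -0.329 -0.384 0.863
outer loop
vertex 0.83 -0.344 2.764
vertex -0.735 -0.221 2.222
vertex 0.943 -2.047 2.049
endloop
endfacet
facet normal 0.942 -0.074 0.326
outer loop
vertex 1.275 -1.659 1.178
vertex 0.83 -0.344 2.764
vertex 0.943 -2.047 2.049
endloop
endfacet
facet normal -0.329 -0.384 0.863
outer loop
vertex 0.943 -2.047 2.049
vertex -0.735 -0.221 2.222
vertex -0.621 -1.924 1.508
endloop
endfacet
facet normal 0.061 -0.920 -0.387
outer loop
vertex -0.621 -1.924 1.508
vertex 1.275 -1.659 1.178
vertex 0.943 -2.047 2.049
endloop
endfacet
facet normal -0.062 0.920 0.386
outer loop
vertex 0.83 -0.344 2.764
vertex -0.403 0.167 1.351
vertex -0.735 -0.221 2.222
endloop
endfacet
facet normal 0.943 -0.073 0.325
outer loop
vertex 1.161 0.044 1.892
vertex 0.83 -0.344 2.764
vertex 1.275 -1.659 1.178
endloop
endfacet
facet normal -0.061 0.920 0.386
outer loop
vertex 1.161 0.044 1.892
vertex -0.403 0.167 1.351
vertex 0.83 -0.344 2.764
endloop
endfacet
facet normal -0.942 0.074 -0.326
outer loop
vertex -0.735 -0.221 2.222
vertex -0.403 0.167 1.351
vertex -0.621 -1.924 1.508
endloop
endfacet
facet normal 0.061 -0.920 -0.386
outer loop
vertex -0.29 -1.536 0.636
vertex 1.275 -1.659 1.178
vertex -0.621 -1.924 1.508
endloop
endfacet
facet normal -0.943 0.074 -0.325
outer loop
vertex -0.621 -1.924 1.508
vertex -0.403 0.167 1.351
vertex -0.29 -1.536 0.636
endloop
endfacet
facet normal 0.329 0.384 -0.863
outer loop
vertex -0.29 -1.536 0.636
vertex 1.161 0.044 1.892
vertex 1.275 -1.659 1.178
endloop
endfacet
facet normal 0.329 0.384 -0.863
outer loop
vertex -0.403 0.167 1.351
vertex 1.161 0.044 1.892
vertex -0.29 -1.536 0.636
endloop
endfacet
facet normal -0.244 0.300 0.922
outer loop
vertex -1.629 -3.354 1.081
vertex -1.415 -4.046 1.363
vertex -0.895 -3.47 1.313
endloop
endfacet
facet normal -0.030 0.852 0.522
outer loop
vertex -1.629 -3.354 1.081
vertex -0.895 -3.47 1.313
vertex -1.039 -3.074 0.658
endloop
endfacet
facet normal -0.456 0.889 -0.048
outer loop
vertex -1.629 -3.354 1.081
vertex -1.039 -3.074 0.658
vertex -1.647 -3.405 0.305
endloop
endfacet
facet normal -0.933 0.360 -0.002
outer loop
vertex -1.629 -3.354 1.081
vertex -1.647 -3.405 0.305
vertex -1.88 -4.007 0.74
endloop
endfacet
facet normal -0.802 -0.004 0.598
outer loop
vertex -1.629 -3.354 1.081
vertex -1.88 -4.007 0.74
vertex -1.415 -4.046 1.363
endloop
endfacet
facet normal 0.632 0.717 0.295
outer loop
vertex -1.039 -3.074 0.658
vertex -0.895 -3.47 1.313
vertex -0.46 -3.593 0.68
endloop
endfacet
facet normal 0.287 -0.177 0.941
outer loop
vertex -0.895 -3.47 1.313
vertex -1.415 -4.046 1.363
vertex -0.693 -4.195 1.115
endloop
endfacet
facet normal -0.615 -0.669 0.417
outer loop
vertex -1.415 -4.046 1.363
vertex -1.88 -4.007 0.74
vertex -1.301 -4.526 0.762
endloop
endfacet
facet normal -0.829 -0.080 -0.554
outer loop
vertex -1.88 -4.007 0.74
vertex -1.647 -3.405 0.305
vertex -1.445 -4.13 0.107
endloop
endfacet
facet normal -0.056 0.775 -0.630
outer loop
vertex -1.647 -3.405 0.305
vertex -1.039 -3.074 0.658
vertex -0.925 -3.554 0.057
endloop
endfacet
facet normal 0.933 -0.360 0.002
outer loop
vertex -0.711 -4.246 0.339
vertex -0.46 -3.593 0.68
vertex -0.693 -4.195 1.115
endloop
endfacet
facet normal 0.456 -0.889 0.048
outer loop
vertex -0.711 -4.246 0.339
vertex -0.693 -4.195 1.115
vertex -1.301 -4.526 0.762
endloop
endfacet
facet normal 0.030 -0.852 -0.522
outer loop
vertex -0.711 -4.246 0.339
vertex -1.301 -4.526 0.762
vertex -1.445 -4.13 0.107
endloop
endfacet
facet normal 0.244 -0.300 -0.922
outer loop
vertex -0.711 -4.246 0.339
vertex -1.445 -4.13 0.107
vertex -0.925 -3.554 0.057
endloop
endfacet
facet normal 0.802 0.004 -0.598
outer loop
vertex -0.711 -4.246 0.339
vertex -0.925 -3.554 0.057
vertex -0.46 -3.593 0.68
endloop
endfacet
facet normal 0.829 0.080 0.554
outer loop
vertex -0.693 -4.195 1.115
vertex -0.46 -3.593 0.68
vertex -0.895 -3.47 1.313
endloop
endfacet
facet normal 0.056 -0.775 0.630
outer loop
vertex -1.301 -4.526 0.762
vertex -0.693 -4.195 1.115
vertex -1.415 -4.046 1.363
endloop
endfacet
facet normal -0.632 -0.717 -0.295
outer loop
vertex -1.445 -4.13 0.107
vertex -1.301 -4.526 0.762
vertex -1.88 -4.007 0.74
endloop
endfacet
facet normal -0.287 0.177 -0.941
outer loop
vertex -0.925 -3.554 0.057
vertex -1.445 -4.13 0.107
vertex -1.647 -3.405 0.305
endloop
endfacet
facet normal 0.615 0.669 -0.417
outer loop
vertex -0.46 -3.593 0.68
vertex -0.925 -3.554 0.057
vertex -1.039 -3.074 0.658
endloop
endfacet

endsolid


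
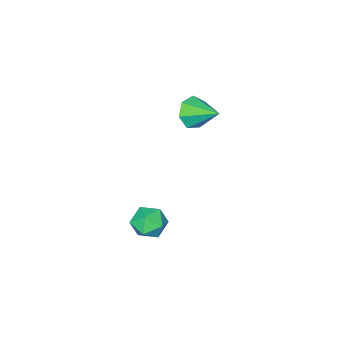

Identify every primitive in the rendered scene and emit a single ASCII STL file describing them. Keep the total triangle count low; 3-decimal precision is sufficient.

solid 
facet normal 0.123 -0.889 -0.440
outer loop
vertex -3.36 -4.742 2.027
vertex -3.826 -4.397 1.2
vertex -2.841 -4.372 1.425
endloop
endfacet
facet normal 0.662 0.232 0.713
outer loop
vertex -3.36 -4.742 2.027
vertex -2.841 -4.372 1.425
vertex -4.054 -2.743 2.02
endloop
endfacet
facet normal 0.123 -0.889 -0.440
outer loop
vertex -2.841 -4.372 1.425
vertex -3.826 -4.397 1.2
vertex -3.064 -4.021 0.654
endloop
endfacet
facet normal 0.808 0.589 0.034
outer loop
vertex -2.841 -4.372 1.425
vertex -3.064 -4.021 0.654
vertex -4.054 -2.743 2.02
endloop
endfacet
facet normal 0.123 -0.889 -0.441
outer loop
vertex -3.064 -4.021 0.654
vertex -3.826 -4.397 1.2
vertex -3.861 -3.953 0.294
endloop
endfacet
facet normal 0.304 0.796 -0.524
outer loop
vertex -3.064 -4.021 0.654
vertex -3.861 -3.953 0.294
vertex -4.054 -2.743 2.02
endloop
endfacet
facet normal 0.122 -0.889 -0.441
outer loop
vertex -3.861 -3.953 0.294
vertex -3.826 -4.397 1.2
vertex -4.631 -4.219 0.617
endloop
endfacet
facet normal -0.468 0.698 -0.542
outer loop
vertex -3.861 -3.953 0.294
vertex -4.631 -4.219 0.617
vertex -4.054 -2.743 2.02
endloop
endfacet
facet normal 0.122 -0.889 -0.441
outer loop
vertex -4.631 -4.219 0.617
vertex -3.826 -4.397 1.2
vertex -4.795 -4.619 1.379
endloop
endfacet
facet normal -0.929 0.369 -0.006
outer loop
vertex -4.631 -4.219 0.617
vertex -4.795 -4.619 1.379
vertex -4.054 -2.743 2.02
endloop
endfacet
facet normal 0.122 -0.889 -0.441
outer loop
vertex -4.795 -4.619 1.379
vertex -3.826 -4.397 1.2
vertex -4.229 -4.852 2.006
endloop
endfacet
facet normal -0.731 0.056 0.680
outer loop
vertex -4.795 -4.619 1.379
vertex -4.229 -4.852 2.006
vertex -4.054 -2.743 2.02
endloop
endfacet
facet normal 0.123 -0.889 -0.440
outer loop
vertex -4.229 -4.852 2.006
vertex -3.826 -4.397 1.2
vertex -3.36 -4.742 2.027
endloop
endfacet
facet normal -0.024 -0.005 1.000
outer loop
vertex -4.229 -4.852 2.006
vertex -3.36 -4.742 2.027
vertex -4.054 -2.743 2.02
endloop
endfacet
facet normal -0.624 0.673 0.397
outer loop
vertex 1.698 -0.075 -1.114
vertex 1.954 -0.378 -0.197
vertex 2.464 0.357 -0.641
endloop
endfacet
facet normal -0.367 0.902 -0.228
outer loop
vertex 1.698 -0.075 -1.114
vertex 2.464 0.357 -0.641
vertex 2.536 0.14 -1.613
endloop
endfacet
facet normal -0.541 0.421 -0.728
outer loop
vertex 1.698 -0.075 -1.114
vertex 2.536 0.14 -1.613
vertex 2.07 -0.73 -1.77
endloop
endfacet
facet normal -0.906 -0.103 -0.411
outer loop
vertex 1.698 -0.075 -1.114
vertex 2.07 -0.73 -1.77
vertex 1.71 -1.05 -0.895
endloop
endfacet
facet normal -0.957 0.052 0.284
outer loop
vertex 1.698 -0.075 -1.114
vertex 1.71 -1.05 -0.895
vertex 1.954 -0.378 -0.197
endloop
endfacet
facet normal 0.344 0.922 -0.180
outer loop
vertex 2.536 0.14 -1.613
vertex 2.464 0.357 -0.641
vertex 3.31 -0.03 -1.005
endloop
endfacet
facet normal -0.071 0.552 0.831
outer loop
vertex 2.464 0.357 -0.641
vertex 1.954 -0.378 -0.197
vertex 2.95 -0.35 -0.13
endloop
endfacet
facet normal -0.610 -0.453 0.650
outer loop
vertex 1.954 -0.378 -0.197
vertex 1.71 -1.05 -0.895
vertex 2.484 -1.22 -0.287
endloop
endfacet
facet normal -0.527 -0.705 -0.475
outer loop
vertex 1.71 -1.05 -0.895
vertex 2.07 -0.73 -1.77
vertex 2.556 -1.437 -1.259
endloop
endfacet
facet normal 0.062 0.145 -0.987
outer loop
vertex 2.07 -0.73 -1.77
vertex 2.536 0.14 -1.613
vertex 3.066 -0.702 -1.703
endloop
endfacet
facet normal 0.906 0.103 0.411
outer loop
vertex 3.322 -1.005 -0.786
vertex 3.31 -0.03 -1.005
vertex 2.95 -0.35 -0.13
endloop
endfacet
facet normal 0.541 -0.421 0.728
outer loop
vertex 3.322 -1.005 -0.786
vertex 2.95 -0.35 -0.13
vertex 2.484 -1.22 -0.287
endloop
endfacet
facet normal 0.367 -0.902 0.228
outer loop
vertex 3.322 -1.005 -0.786
vertex 2.484 -1.22 -0.287
vertex 2.556 -1.437 -1.259
endloop
endfacet
facet normal 0.624 -0.673 -0.397
outer loop
vertex 3.322 -1.005 -0.786
vertex 2.556 -1.437 -1.259
vertex 3.066 -0.702 -1.703
endloop
endfacet
facet normal 0.957 -0.052 -0.284
outer loop
vertex 3.322 -1.005 -0.786
vertex 3.066 -0.702 -1.703
vertex 3.31 -0.03 -1.005
endloop
endfacet
facet normal 0.527 0.705 0.475
outer loop
vertex 2.95 -0.35 -0.13
vertex 3.31 -0.03 -1.005
vertex 2.464 0.357 -0.641
endloop
endfacet
facet normal -0.062 -0.145 0.987
outer loop
vertex 2.484 -1.22 -0.287
vertex 2.95 -0.35 -0.13
vertex 1.954 -0.378 -0.197
endloop
endfacet
facet normal -0.344 -0.922 0.180
outer loop
vertex 2.556 -1.437 -1.259
vertex 2.484 -1.22 -0.287
vertex 1.71 -1.05 -0.895
endloop
endfacet
facet normal 0.071 -0.552 -0.831
outer loop
vertex 3.066 -0.702 -1.703
vertex 2.556 -1.437 -1.259
vertex 2.07 -0.73 -1.77
endloop
endfacet
facet normal 0.610 0.453 -0.650
outer loop
vertex 3.31 -0.03 -1.005
vertex 3.066 -0.702 -1.703
vertex 2.536 0.14 -1.613
endloop
endfacet

endsolid


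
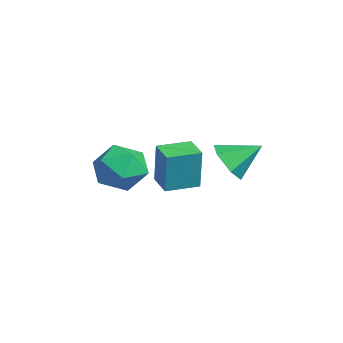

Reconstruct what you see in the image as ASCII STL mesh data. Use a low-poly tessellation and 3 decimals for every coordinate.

solid 
facet normal -0.975 -0.162 0.155
outer loop
vertex -0.182 -0.732 -0.141
vertex -0.423 0.748 -0.109
vertex -0.496 -0.741 -2.126
endloop
endfacet
facet normal 0.161 -0.987 -0.021
outer loop
vertex 0.663 -0.548 -2.311
vertex -0.182 -0.732 -0.141
vertex -0.496 -0.741 -2.126
endloop
endfacet
facet normal -0.974 -0.163 0.155
outer loop
vertex -0.496 -0.741 -2.126
vertex -0.423 0.748 -0.109
vertex -0.738 0.739 -2.095
endloop
endfacet
facet normal -0.157 -0.005 -0.988
outer loop
vertex -0.738 0.739 -2.095
vertex 0.663 -0.548 -2.311
vertex -0.496 -0.741 -2.126
endloop
endfacet
facet normal 0.157 0.004 0.988
outer loop
vertex -0.182 -0.732 -0.141
vertex 0.736 0.941 -0.294
vertex -0.423 0.748 -0.109
endloop
endfacet
facet normal 0.161 -0.987 -0.021
outer loop
vertex 0.978 -0.539 -0.325
vertex -0.182 -0.732 -0.141
vertex 0.663 -0.548 -2.311
endloop
endfacet
facet normal 0.156 0.005 0.988
outer loop
vertex 0.978 -0.539 -0.325
vertex 0.736 0.941 -0.294
vertex -0.182 -0.732 -0.141
endloop
endfacet
facet normal -0.161 0.987 0.021
outer loop
vertex -0.423 0.748 -0.109
vertex 0.736 0.941 -0.294
vertex -0.738 0.739 -2.095
endloop
endfacet
facet normal -0.156 -0.004 -0.988
outer loop
vertex 0.422 0.932 -2.279
vertex 0.663 -0.548 -2.311
vertex -0.738 0.739 -2.095
endloop
endfacet
facet normal -0.161 0.987 0.021
outer loop
vertex -0.738 0.739 -2.095
vertex 0.736 0.941 -0.294
vertex 0.422 0.932 -2.279
endloop
endfacet
facet normal 0.974 0.162 -0.155
outer loop
vertex 0.422 0.932 -2.279
vertex 0.978 -0.539 -0.325
vertex 0.663 -0.548 -2.311
endloop
endfacet
facet normal 0.974 0.163 -0.155
outer loop
vertex 0.736 0.941 -0.294
vertex 0.978 -0.539 -0.325
vertex 0.422 0.932 -2.279
endloop
endfacet
facet normal -0.135 -0.827 -0.545
outer loop
vertex 1.96 2.215 -1.367
vertex 1.461 1.784 -0.589
vertex 0.949 2.326 -1.285
endloop
endfacet
facet normal 0.059 0.881 -0.469
outer loop
vertex 1.96 2.215 -1.367
vertex 0.949 2.326 -1.285
vertex 1.679 3.116 0.289
endloop
endfacet
facet normal -0.135 -0.827 -0.545
outer loop
vertex 0.949 2.326 -1.285
vertex 1.461 1.784 -0.589
vertex 0.45 1.895 -0.507
endloop
endfacet
facet normal -0.690 0.722 -0.042
outer loop
vertex 0.949 2.326 -1.285
vertex 0.45 1.895 -0.507
vertex 1.679 3.116 0.289
endloop
endfacet
facet normal -0.135 -0.828 -0.545
outer loop
vertex 0.45 1.895 -0.507
vertex 1.461 1.784 -0.589
vertex 0.962 1.353 0.19
endloop
endfacet
facet normal -0.684 0.240 0.689
outer loop
vertex 0.45 1.895 -0.507
vertex 0.962 1.353 0.19
vertex 1.679 3.116 0.289
endloop
endfacet
facet normal -0.135 -0.828 -0.545
outer loop
vertex 0.962 1.353 0.19
vertex 1.461 1.784 -0.589
vertex 1.972 1.242 0.108
endloop
endfacet
facet normal 0.071 -0.085 0.994
outer loop
vertex 0.962 1.353 0.19
vertex 1.972 1.242 0.108
vertex 1.679 3.116 0.289
endloop
endfacet
facet normal -0.136 -0.828 -0.544
outer loop
vertex 1.972 1.242 0.108
vertex 1.461 1.784 -0.589
vertex 2.471 1.672 -0.671
endloop
endfacet
facet normal 0.821 0.074 0.566
outer loop
vertex 1.972 1.242 0.108
vertex 2.471 1.672 -0.671
vertex 1.679 3.116 0.289
endloop
endfacet
facet normal -0.136 -0.827 -0.545
outer loop
vertex 2.471 1.672 -0.671
vertex 1.461 1.784 -0.589
vertex 1.96 2.215 -1.367
endloop
endfacet
facet normal 0.815 0.556 -0.164
outer loop
vertex 2.471 1.672 -0.671
vertex 1.96 2.215 -1.367
vertex 1.679 3.116 0.289
endloop
endfacet
facet normal -0.104 0.402 0.910
outer loop
vertex 1.194 -1.531 0.118
vertex 1.089 -2.657 0.603
vertex 2.198 -2.133 0.498
endloop
endfacet
facet normal 0.302 0.815 0.494
outer loop
vertex 1.194 -1.531 0.118
vertex 2.198 -2.133 0.498
vertex 2.222 -1.502 -0.558
endloop
endfacet
facet normal -0.081 0.993 -0.081
outer loop
vertex 1.194 -1.531 0.118
vertex 2.222 -1.502 -0.558
vertex 1.128 -1.636 -1.106
endloop
endfacet
facet normal -0.724 0.690 -0.020
outer loop
vertex 1.194 -1.531 0.118
vertex 1.128 -1.636 -1.106
vertex 0.428 -2.35 -0.388
endloop
endfacet
facet normal -0.738 0.324 0.592
outer loop
vertex 1.194 -1.531 0.118
vertex 0.428 -2.35 -0.388
vertex 1.089 -2.657 0.603
endloop
endfacet
facet normal 0.861 0.428 0.275
outer loop
vertex 2.222 -1.502 -0.558
vertex 2.198 -2.133 0.498
vertex 2.752 -2.61 -0.492
endloop
endfacet
facet normal 0.204 -0.242 0.949
outer loop
vertex 2.198 -2.133 0.498
vertex 1.089 -2.657 0.603
vertex 2.052 -3.324 0.226
endloop
endfacet
facet normal -0.822 -0.367 0.435
outer loop
vertex 1.089 -2.657 0.603
vertex 0.428 -2.35 -0.388
vertex 0.958 -3.458 -0.322
endloop
endfacet
facet normal -0.800 0.225 -0.556
outer loop
vertex 0.428 -2.35 -0.388
vertex 1.128 -1.636 -1.106
vertex 0.982 -2.827 -1.378
endloop
endfacet
facet normal 0.240 0.717 -0.655
outer loop
vertex 1.128 -1.636 -1.106
vertex 2.222 -1.502 -0.558
vertex 2.091 -2.303 -1.483
endloop
endfacet
facet normal 0.724 -0.690 0.020
outer loop
vertex 1.986 -3.429 -0.998
vertex 2.752 -2.61 -0.492
vertex 2.052 -3.324 0.226
endloop
endfacet
facet normal 0.081 -0.993 0.081
outer loop
vertex 1.986 -3.429 -0.998
vertex 2.052 -3.324 0.226
vertex 0.958 -3.458 -0.322
endloop
endfacet
facet normal -0.302 -0.815 -0.494
outer loop
vertex 1.986 -3.429 -0.998
vertex 0.958 -3.458 -0.322
vertex 0.982 -2.827 -1.378
endloop
endfacet
facet normal 0.104 -0.402 -0.910
outer loop
vertex 1.986 -3.429 -0.998
vertex 0.982 -2.827 -1.378
vertex 2.091 -2.303 -1.483
endloop
endfacet
facet normal 0.738 -0.324 -0.592
outer loop
vertex 1.986 -3.429 -0.998
vertex 2.091 -2.303 -1.483
vertex 2.752 -2.61 -0.492
endloop
endfacet
facet normal 0.800 -0.225 0.556
outer loop
vertex 2.052 -3.324 0.226
vertex 2.752 -2.61 -0.492
vertex 2.198 -2.133 0.498
endloop
endfacet
facet normal -0.240 -0.717 0.655
outer loop
vertex 0.958 -3.458 -0.322
vertex 2.052 -3.324 0.226
vertex 1.089 -2.657 0.603
endloop
endfacet
facet normal -0.861 -0.428 -0.275
outer loop
vertex 0.982 -2.827 -1.378
vertex 0.958 -3.458 -0.322
vertex 0.428 -2.35 -0.388
endloop
endfacet
facet normal -0.204 0.242 -0.949
outer loop
vertex 2.091 -2.303 -1.483
vertex 0.982 -2.827 -1.378
vertex 1.128 -1.636 -1.106
endloop
endfacet
facet normal 0.822 0.367 -0.435
outer loop
vertex 2.752 -2.61 -0.492
vertex 2.091 -2.303 -1.483
vertex 2.222 -1.502 -0.558
endloop
endfacet

endsolid


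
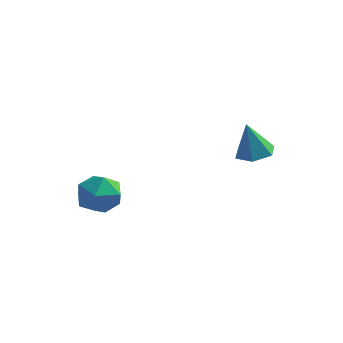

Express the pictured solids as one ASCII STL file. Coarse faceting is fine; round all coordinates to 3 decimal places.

solid 
facet normal 0.147 0.181 -0.972
outer loop
vertex 1.574 2.552 -2.158
vertex 0.951 1.843 -2.384
vertex 0.631 2.751 -2.263
endloop
endfacet
facet normal 0.106 0.809 0.578
outer loop
vertex 1.574 2.552 -2.158
vertex 0.631 2.751 -2.263
vertex 0.669 1.497 -0.516
endloop
endfacet
facet normal 0.147 0.181 -0.972
outer loop
vertex 0.631 2.751 -2.263
vertex 0.951 1.843 -2.384
vertex 0.008 2.043 -2.489
endloop
endfacet
facet normal -0.748 0.531 0.398
outer loop
vertex 0.631 2.751 -2.263
vertex 0.008 2.043 -2.489
vertex 0.669 1.497 -0.516
endloop
endfacet
facet normal 0.147 0.180 -0.973
outer loop
vertex 0.008 2.043 -2.489
vertex 0.951 1.843 -2.384
vertex 0.328 1.135 -2.609
endloop
endfacet
facet normal -0.913 -0.350 0.209
outer loop
vertex 0.008 2.043 -2.489
vertex 0.328 1.135 -2.609
vertex 0.669 1.497 -0.516
endloop
endfacet
facet normal 0.146 0.180 -0.973
outer loop
vertex 0.328 1.135 -2.609
vertex 0.951 1.843 -2.384
vertex 1.271 0.936 -2.504
endloop
endfacet
facet normal -0.224 -0.954 0.201
outer loop
vertex 0.328 1.135 -2.609
vertex 1.271 0.936 -2.504
vertex 0.669 1.497 -0.516
endloop
endfacet
facet normal 0.147 0.181 -0.972
outer loop
vertex 1.271 0.936 -2.504
vertex 0.951 1.843 -2.384
vertex 1.895 1.644 -2.278
endloop
endfacet
facet normal 0.630 -0.677 0.382
outer loop
vertex 1.271 0.936 -2.504
vertex 1.895 1.644 -2.278
vertex 0.669 1.497 -0.516
endloop
endfacet
facet normal 0.147 0.181 -0.972
outer loop
vertex 1.895 1.644 -2.278
vertex 0.951 1.843 -2.384
vertex 1.574 2.552 -2.158
endloop
endfacet
facet normal 0.795 0.206 0.570
outer loop
vertex 1.895 1.644 -2.278
vertex 1.574 2.552 -2.158
vertex 0.669 1.497 -0.516
endloop
endfacet
facet normal -0.914 0.045 0.404
outer loop
vertex -5.037 -3.672 -3.958
vertex -4.645 -4.282 -3.003
vertex -4.591 -3.085 -3.013
endloop
endfacet
facet normal -0.790 0.614 -0.008
outer loop
vertex -5.037 -3.672 -3.958
vertex -4.591 -3.085 -3.013
vertex -4.308 -2.736 -4.124
endloop
endfacet
facet normal -0.641 0.381 -0.667
outer loop
vertex -5.037 -3.672 -3.958
vertex -4.308 -2.736 -4.124
vertex -4.186 -3.717 -4.801
endloop
endfacet
facet normal -0.673 -0.332 -0.661
outer loop
vertex -5.037 -3.672 -3.958
vertex -4.186 -3.717 -4.801
vertex -4.395 -4.673 -4.108
endloop
endfacet
facet normal -0.842 -0.540 0.001
outer loop
vertex -5.037 -3.672 -3.958
vertex -4.395 -4.673 -4.108
vertex -4.645 -4.282 -3.003
endloop
endfacet
facet normal -0.211 0.947 0.244
outer loop
vertex -4.308 -2.736 -4.124
vertex -4.591 -3.085 -3.013
vertex -3.465 -2.767 -3.272
endloop
endfacet
facet normal -0.413 0.026 0.910
outer loop
vertex -4.591 -3.085 -3.013
vertex -4.645 -4.282 -3.003
vertex -3.674 -3.723 -2.579
endloop
endfacet
facet normal -0.295 -0.920 0.259
outer loop
vertex -4.645 -4.282 -3.003
vertex -4.395 -4.673 -4.108
vertex -3.552 -4.704 -3.256
endloop
endfacet
facet normal -0.022 -0.584 -0.812
outer loop
vertex -4.395 -4.673 -4.108
vertex -4.186 -3.717 -4.801
vertex -3.269 -4.355 -4.367
endloop
endfacet
facet normal 0.030 0.570 -0.821
outer loop
vertex -4.186 -3.717 -4.801
vertex -4.308 -2.736 -4.124
vertex -3.215 -3.158 -4.377
endloop
endfacet
facet normal 0.673 0.332 0.661
outer loop
vertex -2.823 -3.768 -3.422
vertex -3.465 -2.767 -3.272
vertex -3.674 -3.723 -2.579
endloop
endfacet
facet normal 0.641 -0.381 0.667
outer loop
vertex -2.823 -3.768 -3.422
vertex -3.674 -3.723 -2.579
vertex -3.552 -4.704 -3.256
endloop
endfacet
facet normal 0.790 -0.614 0.008
outer loop
vertex -2.823 -3.768 -3.422
vertex -3.552 -4.704 -3.256
vertex -3.269 -4.355 -4.367
endloop
endfacet
facet normal 0.914 -0.045 -0.404
outer loop
vertex -2.823 -3.768 -3.422
vertex -3.269 -4.355 -4.367
vertex -3.215 -3.158 -4.377
endloop
endfacet
facet normal 0.842 0.540 -0.001
outer loop
vertex -2.823 -3.768 -3.422
vertex -3.215 -3.158 -4.377
vertex -3.465 -2.767 -3.272
endloop
endfacet
facet normal 0.022 0.584 0.812
outer loop
vertex -3.674 -3.723 -2.579
vertex -3.465 -2.767 -3.272
vertex -4.591 -3.085 -3.013
endloop
endfacet
facet normal -0.030 -0.570 0.821
outer loop
vertex -3.552 -4.704 -3.256
vertex -3.674 -3.723 -2.579
vertex -4.645 -4.282 -3.003
endloop
endfacet
facet normal 0.211 -0.947 -0.244
outer loop
vertex -3.269 -4.355 -4.367
vertex -3.552 -4.704 -3.256
vertex -4.395 -4.673 -4.108
endloop
endfacet
facet normal 0.413 -0.026 -0.910
outer loop
vertex -3.215 -3.158 -4.377
vertex -3.269 -4.355 -4.367
vertex -4.186 -3.717 -4.801
endloop
endfacet
facet normal 0.295 0.920 -0.259
outer loop
vertex -3.465 -2.767 -3.272
vertex -3.215 -3.158 -4.377
vertex -4.308 -2.736 -4.124
endloop
endfacet

endsolid


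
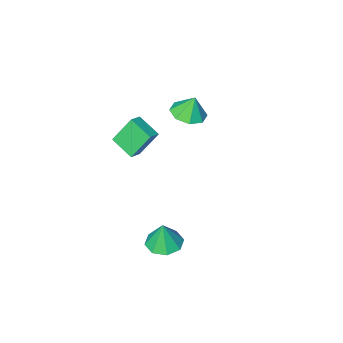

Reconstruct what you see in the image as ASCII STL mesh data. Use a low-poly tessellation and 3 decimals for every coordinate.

solid 
facet normal -0.080 -0.038 -0.996
outer loop
vertex 4.802 2.972 -1.487
vertex 3.878 3.35 -1.427
vertex 4.796 3.737 -1.516
endloop
endfacet
facet normal 0.896 0.024 0.443
outer loop
vertex 4.802 2.972 -1.487
vertex 4.796 3.737 -1.516
vertex 4.002 3.41 0.107
endloop
endfacet
facet normal -0.080 -0.038 -0.996
outer loop
vertex 4.796 3.737 -1.516
vertex 3.878 3.35 -1.427
vertex 4.253 4.275 -1.493
endloop
endfacet
facet normal 0.641 0.628 0.440
outer loop
vertex 4.796 3.737 -1.516
vertex 4.253 4.275 -1.493
vertex 4.002 3.41 0.107
endloop
endfacet
facet normal -0.081 -0.038 -0.996
outer loop
vertex 4.253 4.275 -1.493
vertex 3.878 3.35 -1.427
vertex 3.49 4.272 -1.431
endloop
endfacet
facet normal 0.036 0.877 0.480
outer loop
vertex 4.253 4.275 -1.493
vertex 3.49 4.272 -1.431
vertex 4.002 3.41 0.107
endloop
endfacet
facet normal -0.080 -0.038 -0.996
outer loop
vertex 3.49 4.272 -1.431
vertex 3.878 3.35 -1.427
vertex 2.954 3.729 -1.367
endloop
endfacet
facet normal -0.567 0.623 0.538
outer loop
vertex 3.49 4.272 -1.431
vertex 2.954 3.729 -1.367
vertex 4.002 3.41 0.107
endloop
endfacet
facet normal -0.080 -0.038 -0.996
outer loop
vertex 2.954 3.729 -1.367
vertex 3.878 3.35 -1.427
vertex 2.96 2.964 -1.338
endloop
endfacet
facet normal -0.813 0.016 0.582
outer loop
vertex 2.954 3.729 -1.367
vertex 2.96 2.964 -1.338
vertex 4.002 3.41 0.107
endloop
endfacet
facet normal -0.080 -0.039 -0.996
outer loop
vertex 2.96 2.964 -1.338
vertex 3.878 3.35 -1.427
vertex 3.503 2.426 -1.361
endloop
endfacet
facet normal -0.558 -0.589 0.584
outer loop
vertex 2.96 2.964 -1.338
vertex 3.503 2.426 -1.361
vertex 4.002 3.41 0.107
endloop
endfacet
facet normal -0.081 -0.038 -0.996
outer loop
vertex 3.503 2.426 -1.361
vertex 3.878 3.35 -1.427
vertex 4.266 2.429 -1.423
endloop
endfacet
facet normal 0.048 -0.837 0.545
outer loop
vertex 3.503 2.426 -1.361
vertex 4.266 2.429 -1.423
vertex 4.002 3.41 0.107
endloop
endfacet
facet normal -0.080 -0.038 -0.996
outer loop
vertex 4.266 2.429 -1.423
vertex 3.878 3.35 -1.427
vertex 4.802 2.972 -1.487
endloop
endfacet
facet normal 0.650 -0.584 0.487
outer loop
vertex 4.266 2.429 -1.423
vertex 4.802 2.972 -1.487
vertex 4.002 3.41 0.107
endloop
endfacet
facet normal 0.217 -0.149 -0.965
outer loop
vertex -0.363 -2.877 1.674
vertex -1.344 -3.209 1.504
vertex -0.859 -2.279 1.47
endloop
endfacet
facet normal 0.484 0.614 0.623
outer loop
vertex -0.363 -2.877 1.674
vertex -0.859 -2.279 1.47
vertex -1.636 -3.011 2.796
endloop
endfacet
facet normal 0.217 -0.149 -0.965
outer loop
vertex -0.859 -2.279 1.47
vertex -1.344 -3.209 1.504
vertex -1.64 -2.226 1.286
endloop
endfacet
facet normal -0.048 0.886 0.461
outer loop
vertex -0.859 -2.279 1.47
vertex -1.64 -2.226 1.286
vertex -1.636 -3.011 2.796
endloop
endfacet
facet normal 0.218 -0.148 -0.965
outer loop
vertex -1.64 -2.226 1.286
vertex -1.344 -3.209 1.504
vertex -2.247 -2.749 1.229
endloop
endfacet
facet normal -0.628 0.690 0.360
outer loop
vertex -1.64 -2.226 1.286
vertex -2.247 -2.749 1.229
vertex -1.636 -3.011 2.796
endloop
endfacet
facet normal 0.218 -0.148 -0.965
outer loop
vertex -2.247 -2.749 1.229
vertex -1.344 -3.209 1.504
vertex -2.325 -3.542 1.333
endloop
endfacet
facet normal -0.914 0.140 0.380
outer loop
vertex -2.247 -2.749 1.229
vertex -2.325 -3.542 1.333
vertex -1.636 -3.011 2.796
endloop
endfacet
facet normal 0.218 -0.148 -0.965
outer loop
vertex -2.325 -3.542 1.333
vertex -1.344 -3.209 1.504
vertex -1.829 -4.14 1.537
endloop
endfacet
facet normal -0.740 -0.440 0.508
outer loop
vertex -2.325 -3.542 1.333
vertex -1.829 -4.14 1.537
vertex -1.636 -3.011 2.796
endloop
endfacet
facet normal 0.218 -0.148 -0.965
outer loop
vertex -1.829 -4.14 1.537
vertex -1.344 -3.209 1.504
vertex -1.048 -4.193 1.722
endloop
endfacet
facet normal -0.207 -0.712 0.671
outer loop
vertex -1.829 -4.14 1.537
vertex -1.048 -4.193 1.722
vertex -1.636 -3.011 2.796
endloop
endfacet
facet normal 0.217 -0.148 -0.965
outer loop
vertex -1.048 -4.193 1.722
vertex -1.344 -3.209 1.504
vertex -0.441 -3.67 1.778
endloop
endfacet
facet normal 0.373 -0.515 0.771
outer loop
vertex -1.048 -4.193 1.722
vertex -0.441 -3.67 1.778
vertex -1.636 -3.011 2.796
endloop
endfacet
facet normal 0.217 -0.148 -0.965
outer loop
vertex -0.441 -3.67 1.778
vertex -1.344 -3.209 1.504
vertex -0.363 -2.877 1.674
endloop
endfacet
facet normal 0.659 0.034 0.752
outer loop
vertex -0.441 -3.67 1.778
vertex -0.363 -2.877 1.674
vertex -1.636 -3.011 2.796
endloop
endfacet
facet normal -0.496 0.216 0.841
outer loop
vertex 1.88 -3.639 2.031
vertex 1.504 -2.271 1.458
vertex 1.198 -3.961 1.711
endloop
endfacet
facet normal 0.246 -0.894 0.375
outer loop
vertex 2.136 -4.369 0.122
vertex 1.88 -3.639 2.031
vertex 1.198 -3.961 1.711
endloop
endfacet
facet normal -0.496 0.216 0.841
outer loop
vertex 1.198 -3.961 1.711
vertex 1.504 -2.271 1.458
vertex 0.822 -2.593 1.138
endloop
endfacet
facet normal -0.833 -0.393 -0.391
outer loop
vertex 0.822 -2.593 1.138
vertex 2.136 -4.369 0.122
vertex 1.198 -3.961 1.711
endloop
endfacet
facet normal 0.833 0.393 0.391
outer loop
vertex 1.88 -3.639 2.031
vertex 2.442 -2.679 -0.131
vertex 1.504 -2.271 1.458
endloop
endfacet
facet normal 0.246 -0.894 0.375
outer loop
vertex 2.818 -4.047 0.442
vertex 1.88 -3.639 2.031
vertex 2.136 -4.369 0.122
endloop
endfacet
facet normal 0.833 0.393 0.391
outer loop
vertex 2.818 -4.047 0.442
vertex 2.442 -2.679 -0.131
vertex 1.88 -3.639 2.031
endloop
endfacet
facet normal -0.246 0.894 -0.375
outer loop
vertex 1.504 -2.271 1.458
vertex 2.442 -2.679 -0.131
vertex 0.822 -2.593 1.138
endloop
endfacet
facet normal -0.833 -0.393 -0.391
outer loop
vertex 1.76 -3.001 -0.451
vertex 2.136 -4.369 0.122
vertex 0.822 -2.593 1.138
endloop
endfacet
facet normal -0.246 0.894 -0.375
outer loop
vertex 0.822 -2.593 1.138
vertex 2.442 -2.679 -0.131
vertex 1.76 -3.001 -0.451
endloop
endfacet
facet normal 0.496 -0.216 -0.841
outer loop
vertex 1.76 -3.001 -0.451
vertex 2.818 -4.047 0.442
vertex 2.136 -4.369 0.122
endloop
endfacet
facet normal 0.496 -0.216 -0.841
outer loop
vertex 2.442 -2.679 -0.131
vertex 2.818 -4.047 0.442
vertex 1.76 -3.001 -0.451
endloop
endfacet

endsolid


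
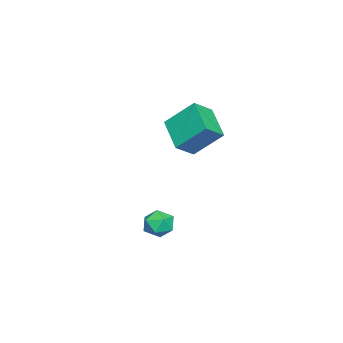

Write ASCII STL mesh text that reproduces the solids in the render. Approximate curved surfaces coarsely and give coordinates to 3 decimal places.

solid 
facet normal -0.724 -0.529 0.444
outer loop
vertex -3.374 0.969 4.875
vertex -4.256 1.563 4.144
vertex -3.185 -0.45 3.493
endloop
endfacet
facet normal 0.684 -0.460 0.566
outer loop
vertex -1.724 0.617 2.596
vertex -3.374 0.969 4.875
vertex -3.185 -0.45 3.493
endloop
endfacet
facet normal -0.723 -0.529 0.444
outer loop
vertex -3.185 -0.45 3.493
vertex -4.256 1.563 4.144
vertex -4.067 0.143 2.762
endloop
endfacet
facet normal 0.095 -0.714 -0.694
outer loop
vertex -4.067 0.143 2.762
vertex -1.724 0.617 2.596
vertex -3.185 -0.45 3.493
endloop
endfacet
facet normal -0.095 0.713 0.694
outer loop
vertex -3.374 0.969 4.875
vertex -2.795 2.63 3.247
vertex -4.256 1.563 4.144
endloop
endfacet
facet normal 0.684 -0.460 0.566
outer loop
vertex -1.913 2.037 3.978
vertex -3.374 0.969 4.875
vertex -1.724 0.617 2.596
endloop
endfacet
facet normal -0.095 0.714 0.694
outer loop
vertex -1.913 2.037 3.978
vertex -2.795 2.63 3.247
vertex -3.374 0.969 4.875
endloop
endfacet
facet normal -0.684 0.460 -0.566
outer loop
vertex -4.256 1.563 4.144
vertex -2.795 2.63 3.247
vertex -4.067 0.143 2.762
endloop
endfacet
facet normal 0.095 -0.713 -0.694
outer loop
vertex -2.606 1.211 1.865
vertex -1.724 0.617 2.596
vertex -4.067 0.143 2.762
endloop
endfacet
facet normal -0.684 0.460 -0.566
outer loop
vertex -4.067 0.143 2.762
vertex -2.795 2.63 3.247
vertex -2.606 1.211 1.865
endloop
endfacet
facet normal 0.724 0.528 -0.444
outer loop
vertex -2.606 1.211 1.865
vertex -1.913 2.037 3.978
vertex -1.724 0.617 2.596
endloop
endfacet
facet normal 0.723 0.529 -0.444
outer loop
vertex -2.795 2.63 3.247
vertex -1.913 2.037 3.978
vertex -2.606 1.211 1.865
endloop
endfacet
facet normal 0.414 -0.087 0.906
outer loop
vertex 3.073 1.718 0.418
vertex 2.48 1.197 0.639
vertex 3.168 0.912 0.297
endloop
endfacet
facet normal 0.911 0.046 0.410
outer loop
vertex 3.073 1.718 0.418
vertex 3.168 0.912 0.297
vertex 3.402 1.445 -0.282
endloop
endfacet
facet normal 0.744 0.662 0.091
outer loop
vertex 3.073 1.718 0.418
vertex 3.402 1.445 -0.282
vertex 2.858 2.058 -0.297
endloop
endfacet
facet normal 0.145 0.910 0.389
outer loop
vertex 3.073 1.718 0.418
vertex 2.858 2.058 -0.297
vertex 2.288 1.905 0.273
endloop
endfacet
facet normal -0.059 0.446 0.893
outer loop
vertex 3.073 1.718 0.418
vertex 2.288 1.905 0.273
vertex 2.48 1.197 0.639
endloop
endfacet
facet normal 0.878 -0.472 -0.080
outer loop
vertex 3.402 1.445 -0.282
vertex 3.168 0.912 0.297
vertex 3.012 0.755 -0.493
endloop
endfacet
facet normal 0.074 -0.687 0.723
outer loop
vertex 3.168 0.912 0.297
vertex 2.48 1.197 0.639
vertex 2.442 0.602 0.077
endloop
endfacet
facet normal -0.690 0.176 0.702
outer loop
vertex 2.48 1.197 0.639
vertex 2.288 1.905 0.273
vertex 1.898 1.215 0.062
endloop
endfacet
facet normal -0.361 0.926 -0.113
outer loop
vertex 2.288 1.905 0.273
vertex 2.858 2.058 -0.297
vertex 2.132 1.748 -0.517
endloop
endfacet
facet normal 0.608 0.525 -0.596
outer loop
vertex 2.858 2.058 -0.297
vertex 3.402 1.445 -0.282
vertex 2.82 1.463 -0.859
endloop
endfacet
facet normal -0.145 -0.910 -0.389
outer loop
vertex 2.227 0.942 -0.638
vertex 3.012 0.755 -0.493
vertex 2.442 0.602 0.077
endloop
endfacet
facet normal -0.744 -0.662 -0.091
outer loop
vertex 2.227 0.942 -0.638
vertex 2.442 0.602 0.077
vertex 1.898 1.215 0.062
endloop
endfacet
facet normal -0.911 -0.046 -0.410
outer loop
vertex 2.227 0.942 -0.638
vertex 1.898 1.215 0.062
vertex 2.132 1.748 -0.517
endloop
endfacet
facet normal -0.414 0.087 -0.906
outer loop
vertex 2.227 0.942 -0.638
vertex 2.132 1.748 -0.517
vertex 2.82 1.463 -0.859
endloop
endfacet
facet normal 0.059 -0.446 -0.893
outer loop
vertex 2.227 0.942 -0.638
vertex 2.82 1.463 -0.859
vertex 3.012 0.755 -0.493
endloop
endfacet
facet normal 0.361 -0.926 0.113
outer loop
vertex 2.442 0.602 0.077
vertex 3.012 0.755 -0.493
vertex 3.168 0.912 0.297
endloop
endfacet
facet normal -0.608 -0.525 0.596
outer loop
vertex 1.898 1.215 0.062
vertex 2.442 0.602 0.077
vertex 2.48 1.197 0.639
endloop
endfacet
facet normal -0.878 0.472 0.080
outer loop
vertex 2.132 1.748 -0.517
vertex 1.898 1.215 0.062
vertex 2.288 1.905 0.273
endloop
endfacet
facet normal -0.074 0.687 -0.723
outer loop
vertex 2.82 1.463 -0.859
vertex 2.132 1.748 -0.517
vertex 2.858 2.058 -0.297
endloop
endfacet
facet normal 0.690 -0.176 -0.702
outer loop
vertex 3.012 0.755 -0.493
vertex 2.82 1.463 -0.859
vertex 3.402 1.445 -0.282
endloop
endfacet

endsolid
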